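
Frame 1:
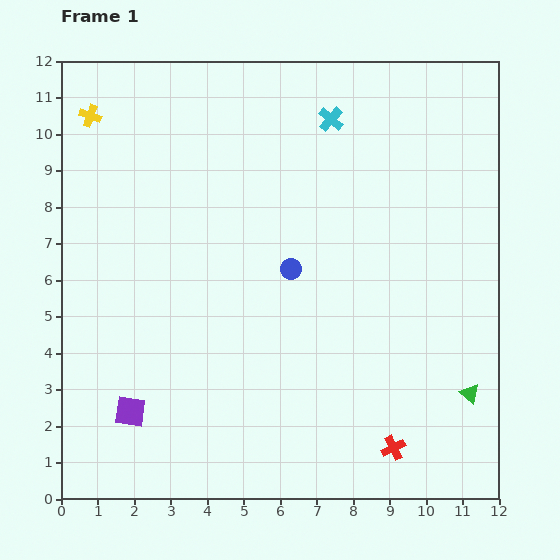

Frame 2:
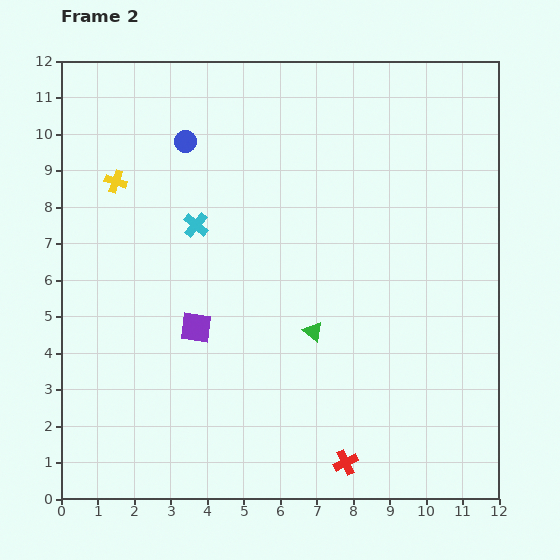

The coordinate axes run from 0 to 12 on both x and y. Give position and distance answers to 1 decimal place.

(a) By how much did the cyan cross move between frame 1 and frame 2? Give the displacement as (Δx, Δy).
(-3.7, -2.9)

The cyan cross was at (7.4, 10.4) in frame 1 and (3.7, 7.5) in frame 2.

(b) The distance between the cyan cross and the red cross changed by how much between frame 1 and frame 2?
-1.5

Distance in frame 1: 9.2. Distance in frame 2: 7.7.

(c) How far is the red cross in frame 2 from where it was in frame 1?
1.4

The red cross moved from (9.1, 1.4) to (7.8, 1.0), a distance of √(1.3² + 0.4²) ≈ 1.4.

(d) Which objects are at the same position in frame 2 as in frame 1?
none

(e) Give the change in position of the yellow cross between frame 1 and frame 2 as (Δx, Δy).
(0.7, -1.8)

The yellow cross was at (0.8, 10.5) in frame 1 and (1.5, 8.7) in frame 2.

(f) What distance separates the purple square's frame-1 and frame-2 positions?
2.9

The purple square moved from (1.9, 2.4) to (3.7, 4.7), a distance of √(1.8² + 2.3²) ≈ 2.9.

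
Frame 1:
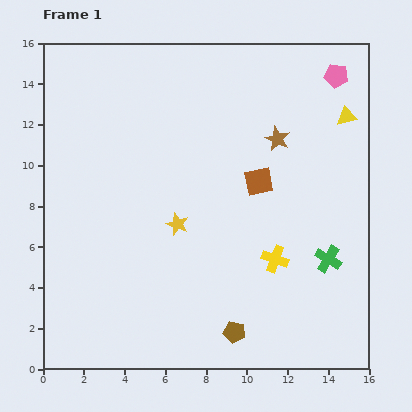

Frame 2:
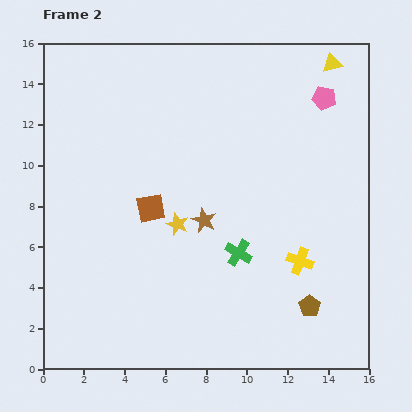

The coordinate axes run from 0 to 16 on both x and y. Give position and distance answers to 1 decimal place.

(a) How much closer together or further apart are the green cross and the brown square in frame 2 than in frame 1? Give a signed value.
-0.3

Distance in frame 1: 5.1. Distance in frame 2: 4.8.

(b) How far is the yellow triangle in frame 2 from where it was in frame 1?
2.7

The yellow triangle moved from (14.9, 12.4) to (14.2, 15.0), a distance of √(0.7² + 2.6²) ≈ 2.7.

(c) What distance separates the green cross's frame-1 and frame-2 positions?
4.4

The green cross moved from (14.0, 5.4) to (9.6, 5.7), a distance of √(4.4² + 0.3²) ≈ 4.4.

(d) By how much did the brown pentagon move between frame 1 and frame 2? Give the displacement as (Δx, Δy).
(3.7, 1.3)

The brown pentagon was at (9.4, 1.8) in frame 1 and (13.1, 3.1) in frame 2.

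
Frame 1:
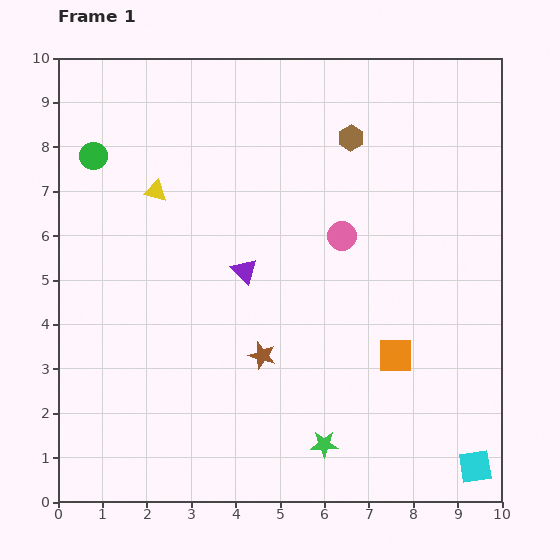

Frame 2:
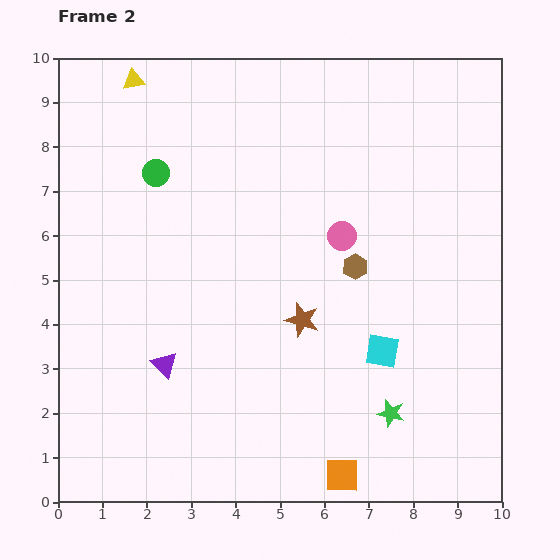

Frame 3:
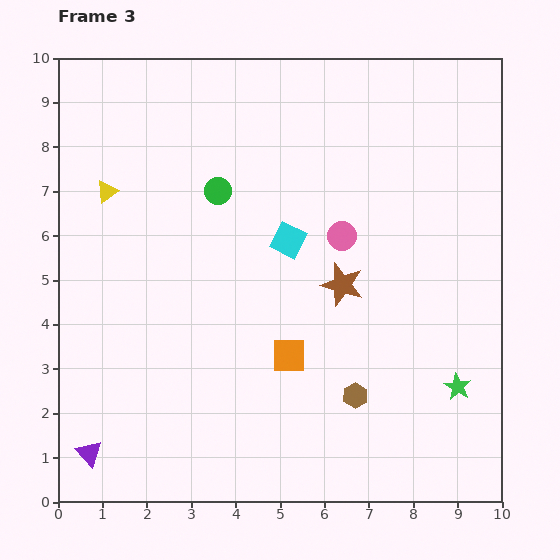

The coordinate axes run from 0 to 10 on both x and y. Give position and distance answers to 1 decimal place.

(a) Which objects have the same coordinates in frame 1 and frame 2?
the pink circle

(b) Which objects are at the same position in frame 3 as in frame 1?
the pink circle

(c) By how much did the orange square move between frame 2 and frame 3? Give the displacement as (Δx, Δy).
(-1.2, 2.7)

The orange square was at (6.4, 0.6) in frame 2 and (5.2, 3.3) in frame 3.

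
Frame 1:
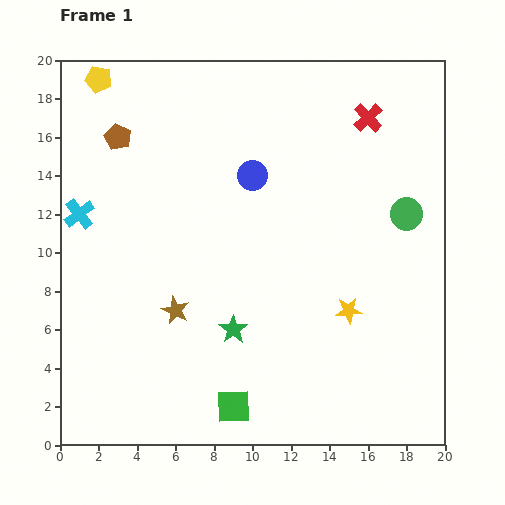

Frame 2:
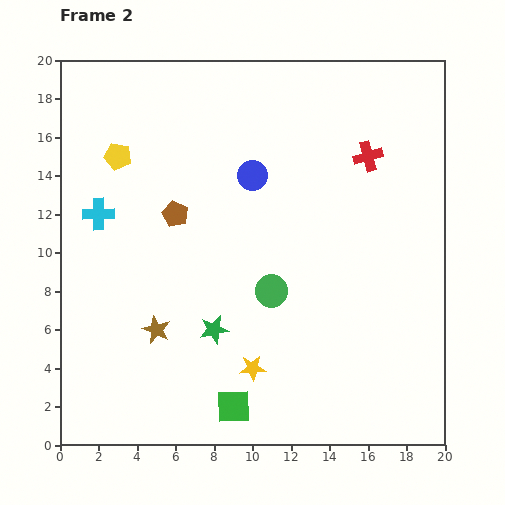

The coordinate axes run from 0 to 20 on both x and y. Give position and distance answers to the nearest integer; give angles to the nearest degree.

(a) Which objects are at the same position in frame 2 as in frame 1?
the blue circle, the green square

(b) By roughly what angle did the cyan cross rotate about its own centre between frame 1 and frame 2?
36° clockwise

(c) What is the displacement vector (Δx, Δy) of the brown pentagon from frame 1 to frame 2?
(3, -4)

The brown pentagon was at (3, 16) in frame 1 and (6, 12) in frame 2.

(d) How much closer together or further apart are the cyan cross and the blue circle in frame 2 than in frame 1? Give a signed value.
-1

Distance in frame 1: 9. Distance in frame 2: 8.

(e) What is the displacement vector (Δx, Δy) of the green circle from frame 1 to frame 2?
(-7, -4)

The green circle was at (18, 12) in frame 1 and (11, 8) in frame 2.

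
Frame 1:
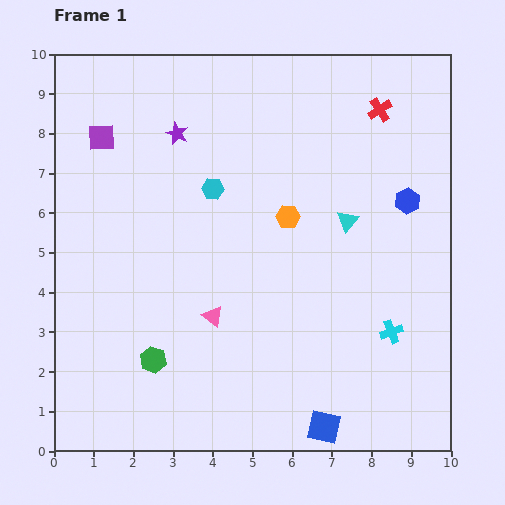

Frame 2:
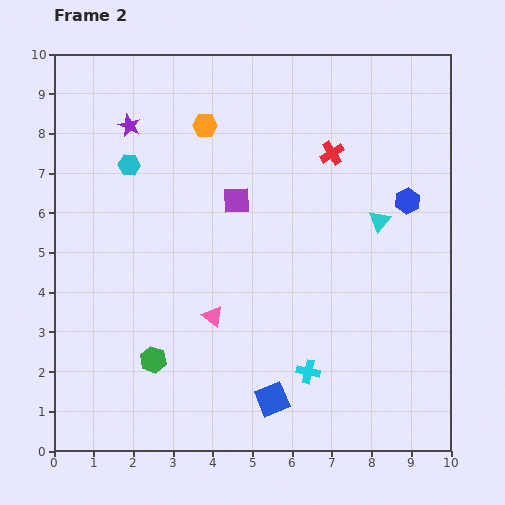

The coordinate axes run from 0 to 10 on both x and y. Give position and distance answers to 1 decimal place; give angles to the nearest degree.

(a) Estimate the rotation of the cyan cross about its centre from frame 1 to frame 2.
32° clockwise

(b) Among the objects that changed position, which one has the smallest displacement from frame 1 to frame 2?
the cyan triangle

(moved 0.8)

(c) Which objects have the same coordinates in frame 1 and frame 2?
the pink triangle, the green hexagon, the blue hexagon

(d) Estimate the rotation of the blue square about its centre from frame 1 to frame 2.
35° counter-clockwise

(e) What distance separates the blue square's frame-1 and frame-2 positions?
1.5

The blue square moved from (6.8, 0.6) to (5.5, 1.3), a distance of √(1.3² + 0.7²) ≈ 1.5.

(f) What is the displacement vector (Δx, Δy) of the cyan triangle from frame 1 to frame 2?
(0.8, 0.0)

The cyan triangle was at (7.4, 5.8) in frame 1 and (8.2, 5.8) in frame 2.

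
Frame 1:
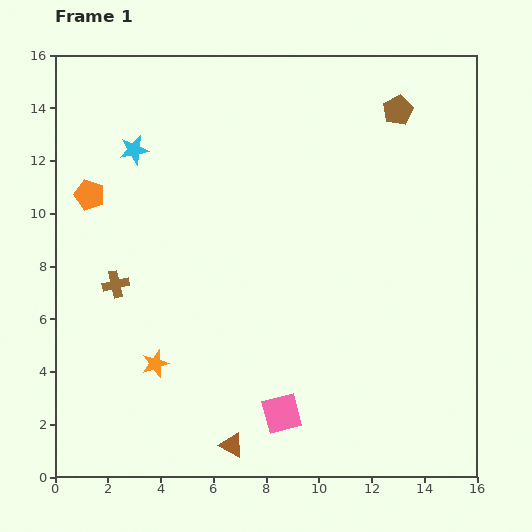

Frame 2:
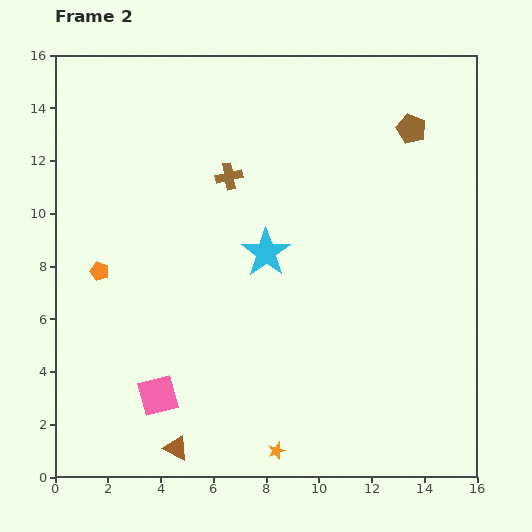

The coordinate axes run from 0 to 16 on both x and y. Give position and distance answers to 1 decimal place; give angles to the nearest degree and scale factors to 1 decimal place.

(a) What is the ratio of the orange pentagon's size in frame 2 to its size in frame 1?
0.6×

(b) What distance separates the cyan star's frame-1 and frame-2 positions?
6.3

The cyan star moved from (3.0, 12.4) to (8.0, 8.5), a distance of √(5.0² + 3.9²) ≈ 6.3.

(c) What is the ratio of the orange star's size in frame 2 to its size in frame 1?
0.6×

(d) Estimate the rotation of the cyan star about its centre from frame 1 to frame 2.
26° counter-clockwise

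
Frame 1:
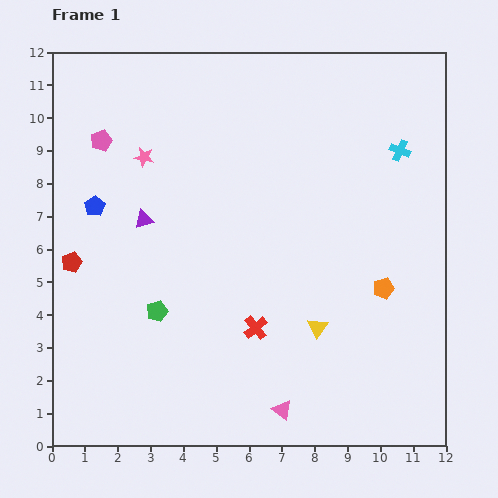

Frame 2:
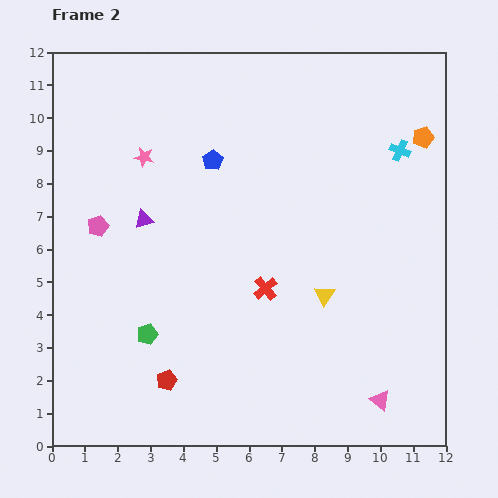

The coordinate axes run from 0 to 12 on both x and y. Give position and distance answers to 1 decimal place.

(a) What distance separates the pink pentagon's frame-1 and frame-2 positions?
2.6

The pink pentagon moved from (1.5, 9.3) to (1.4, 6.7), a distance of √(0.1² + 2.6²) ≈ 2.6.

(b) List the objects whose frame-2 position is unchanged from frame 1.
the cyan cross, the pink star, the purple triangle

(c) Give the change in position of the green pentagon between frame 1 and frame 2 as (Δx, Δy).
(-0.3, -0.7)

The green pentagon was at (3.2, 4.1) in frame 1 and (2.9, 3.4) in frame 2.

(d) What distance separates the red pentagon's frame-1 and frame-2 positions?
4.6

The red pentagon moved from (0.6, 5.6) to (3.5, 2.0), a distance of √(2.9² + 3.6²) ≈ 4.6.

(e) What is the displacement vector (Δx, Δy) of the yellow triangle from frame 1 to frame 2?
(0.2, 1.0)

The yellow triangle was at (8.1, 3.6) in frame 1 and (8.3, 4.6) in frame 2.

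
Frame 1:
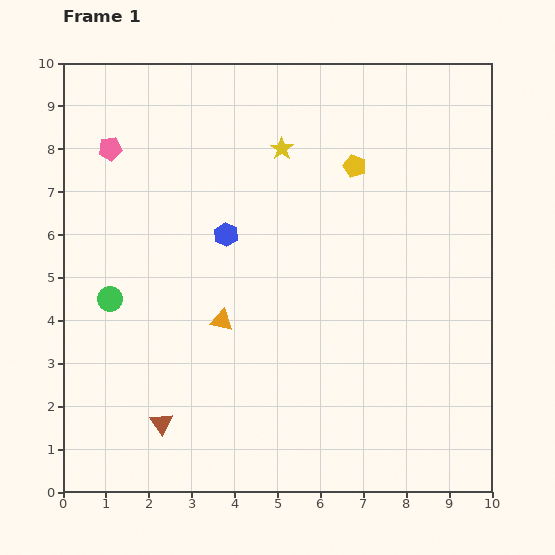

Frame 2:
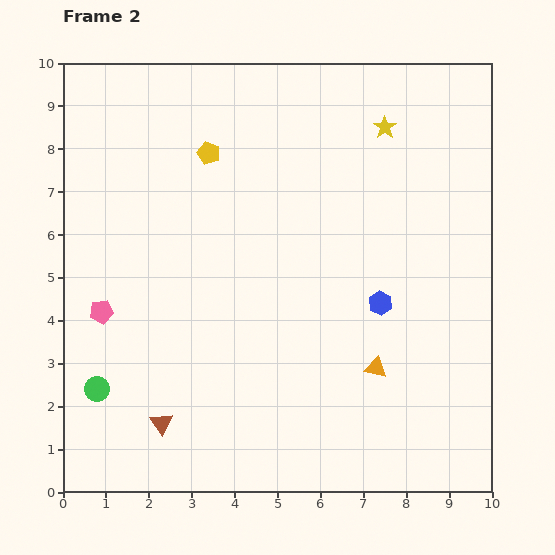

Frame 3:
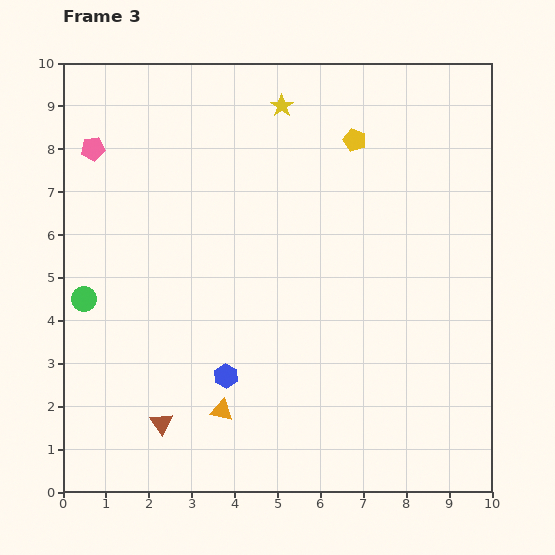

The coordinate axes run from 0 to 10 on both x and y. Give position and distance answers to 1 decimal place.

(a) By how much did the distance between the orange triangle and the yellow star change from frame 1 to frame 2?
+1.4

Distance in frame 1: 4.2. Distance in frame 2: 5.6.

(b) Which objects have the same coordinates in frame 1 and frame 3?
the brown triangle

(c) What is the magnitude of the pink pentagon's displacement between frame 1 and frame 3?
0.4

The pink pentagon moved from (1.1, 8.0) to (0.7, 8.0), a distance of √(0.4² + 0.0²) ≈ 0.4.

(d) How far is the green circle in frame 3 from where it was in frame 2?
2.1

The green circle moved from (0.8, 2.4) to (0.5, 4.5), a distance of √(0.3² + 2.1²) ≈ 2.1.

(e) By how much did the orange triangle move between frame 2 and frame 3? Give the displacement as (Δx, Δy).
(-3.6, -1.0)

The orange triangle was at (7.3, 2.9) in frame 2 and (3.7, 1.9) in frame 3.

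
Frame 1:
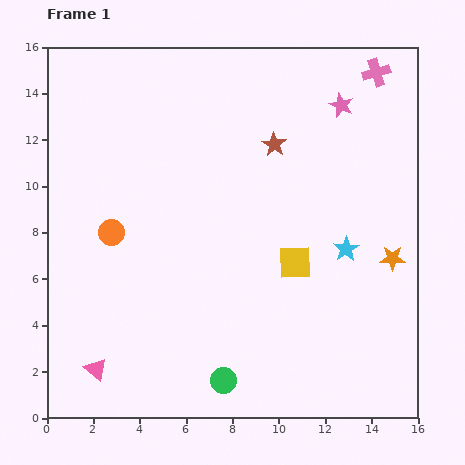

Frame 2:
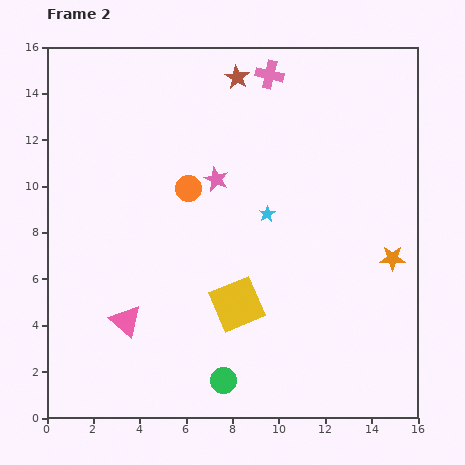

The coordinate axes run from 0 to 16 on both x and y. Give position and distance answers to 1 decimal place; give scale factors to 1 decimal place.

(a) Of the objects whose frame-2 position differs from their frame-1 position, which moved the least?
the pink triangle

(moved 2.5)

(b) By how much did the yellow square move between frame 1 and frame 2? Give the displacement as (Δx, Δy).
(-2.5, -1.8)

The yellow square was at (10.7, 6.7) in frame 1 and (8.2, 4.9) in frame 2.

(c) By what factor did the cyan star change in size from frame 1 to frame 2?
0.6×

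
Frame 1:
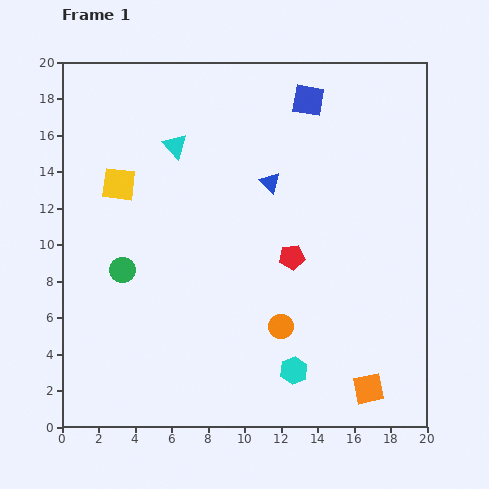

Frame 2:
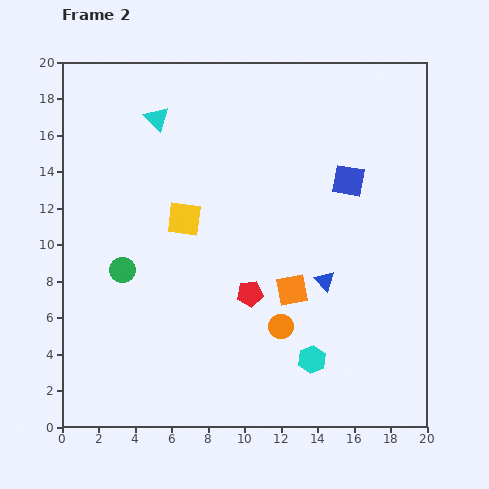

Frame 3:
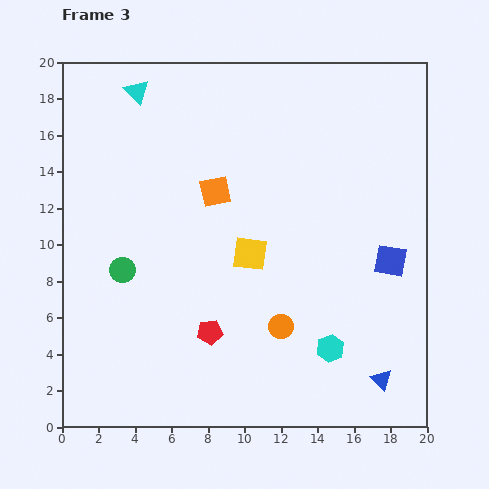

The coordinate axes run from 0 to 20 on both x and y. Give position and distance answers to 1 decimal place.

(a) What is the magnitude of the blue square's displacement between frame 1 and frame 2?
4.9

The blue square moved from (13.5, 17.9) to (15.7, 13.5), a distance of √(2.2² + 4.4²) ≈ 4.9.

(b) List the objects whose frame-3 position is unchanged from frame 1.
the green circle, the orange circle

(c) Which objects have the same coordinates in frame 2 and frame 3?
the green circle, the orange circle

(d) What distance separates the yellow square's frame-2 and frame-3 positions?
4.1

The yellow square moved from (6.7, 11.4) to (10.3, 9.5), a distance of √(3.6² + 1.9²) ≈ 4.1.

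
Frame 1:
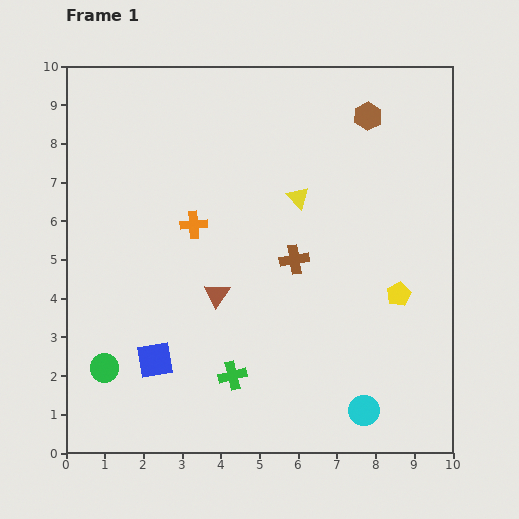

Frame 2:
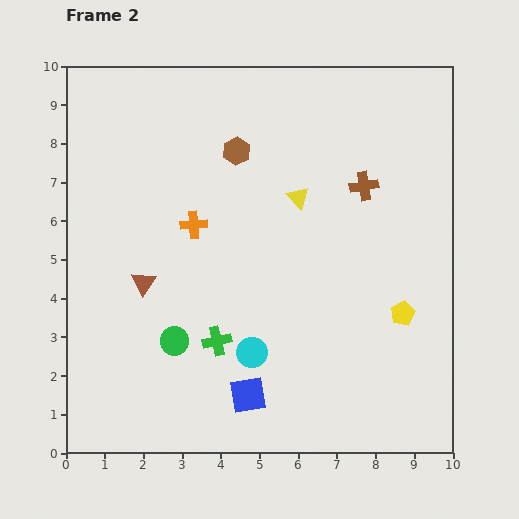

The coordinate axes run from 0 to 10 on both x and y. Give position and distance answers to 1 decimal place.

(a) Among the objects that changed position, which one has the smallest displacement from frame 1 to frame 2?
the yellow pentagon

(moved 0.5)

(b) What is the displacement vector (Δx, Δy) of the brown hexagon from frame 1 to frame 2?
(-3.4, -0.9)

The brown hexagon was at (7.8, 8.7) in frame 1 and (4.4, 7.8) in frame 2.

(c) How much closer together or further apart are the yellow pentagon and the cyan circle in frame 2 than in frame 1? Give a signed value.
+0.9

Distance in frame 1: 3.1. Distance in frame 2: 4.0.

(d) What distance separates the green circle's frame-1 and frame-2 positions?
1.9

The green circle moved from (1.0, 2.2) to (2.8, 2.9), a distance of √(1.8² + 0.7²) ≈ 1.9.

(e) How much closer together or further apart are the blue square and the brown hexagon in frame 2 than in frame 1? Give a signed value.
-2.1

Distance in frame 1: 8.4. Distance in frame 2: 6.3.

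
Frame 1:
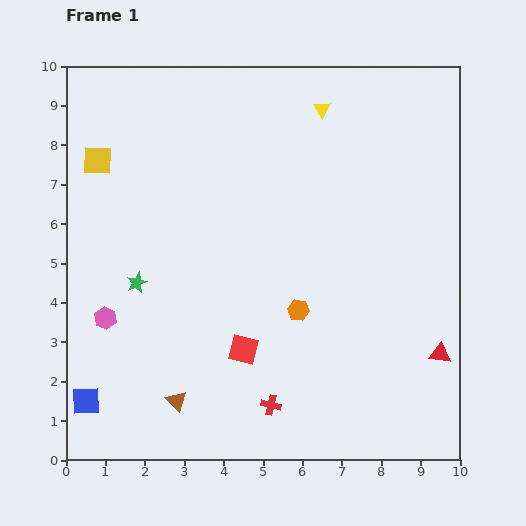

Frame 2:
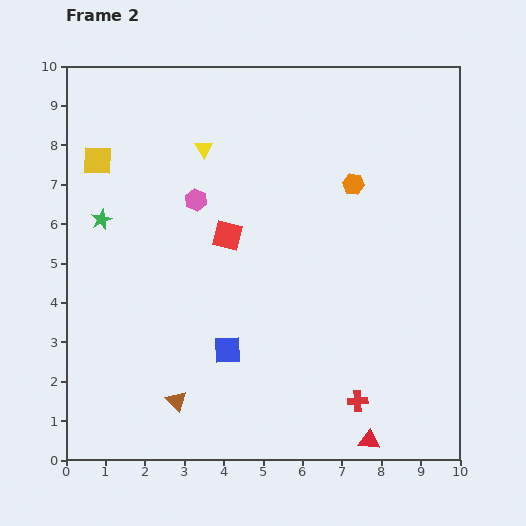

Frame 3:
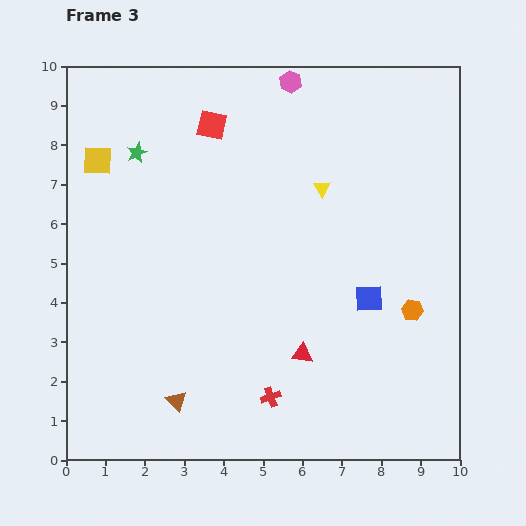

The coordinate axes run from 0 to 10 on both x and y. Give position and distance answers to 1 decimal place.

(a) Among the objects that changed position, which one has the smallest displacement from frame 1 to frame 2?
the green star

(moved 1.8)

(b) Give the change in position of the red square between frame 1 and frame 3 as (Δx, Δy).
(-0.8, 5.7)

The red square was at (4.5, 2.8) in frame 1 and (3.7, 8.5) in frame 3.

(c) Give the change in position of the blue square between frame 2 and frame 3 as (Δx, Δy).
(3.6, 1.3)

The blue square was at (4.1, 2.8) in frame 2 and (7.7, 4.1) in frame 3.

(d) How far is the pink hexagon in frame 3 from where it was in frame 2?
3.8

The pink hexagon moved from (3.3, 6.6) to (5.7, 9.6), a distance of √(2.4² + 3.0²) ≈ 3.8.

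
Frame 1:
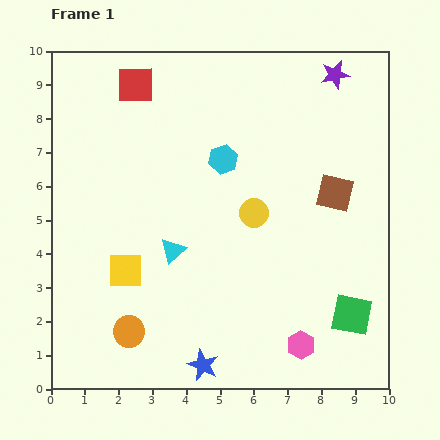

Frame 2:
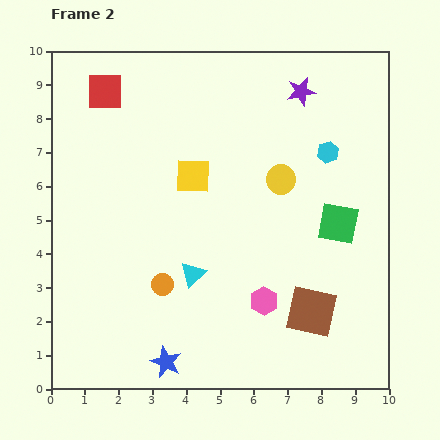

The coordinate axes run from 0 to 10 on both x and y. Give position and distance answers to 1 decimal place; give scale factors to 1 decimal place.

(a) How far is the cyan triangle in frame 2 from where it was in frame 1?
0.9

The cyan triangle moved from (3.6, 4.1) to (4.2, 3.4), a distance of √(0.6² + 0.7²) ≈ 0.9.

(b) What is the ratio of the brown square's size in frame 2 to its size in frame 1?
1.3×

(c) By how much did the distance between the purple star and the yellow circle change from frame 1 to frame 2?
-2.1

Distance in frame 1: 4.8. Distance in frame 2: 2.7.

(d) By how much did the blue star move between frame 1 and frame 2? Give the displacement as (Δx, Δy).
(-1.1, 0.1)

The blue star was at (4.5, 0.7) in frame 1 and (3.4, 0.8) in frame 2.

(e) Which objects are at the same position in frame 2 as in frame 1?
none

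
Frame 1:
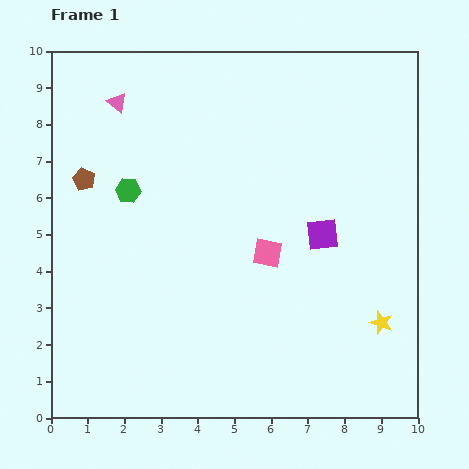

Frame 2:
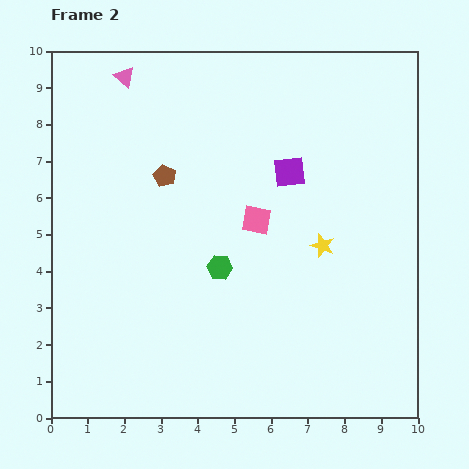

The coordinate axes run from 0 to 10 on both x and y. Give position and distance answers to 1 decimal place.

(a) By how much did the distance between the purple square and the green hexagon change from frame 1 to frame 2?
-2.2

Distance in frame 1: 5.4. Distance in frame 2: 3.2.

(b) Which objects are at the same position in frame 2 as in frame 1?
none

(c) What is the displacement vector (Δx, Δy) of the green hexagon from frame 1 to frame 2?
(2.5, -2.1)

The green hexagon was at (2.1, 6.2) in frame 1 and (4.6, 4.1) in frame 2.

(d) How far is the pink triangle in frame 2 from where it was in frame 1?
0.7

The pink triangle moved from (1.8, 8.6) to (2.0, 9.3), a distance of √(0.2² + 0.7²) ≈ 0.7.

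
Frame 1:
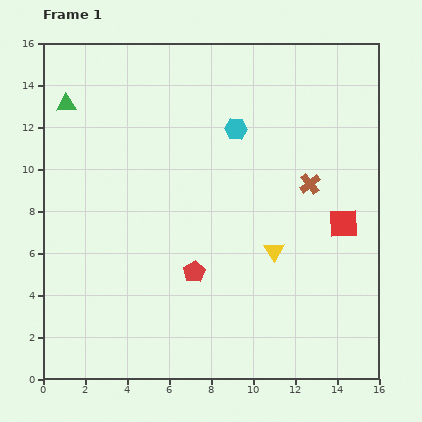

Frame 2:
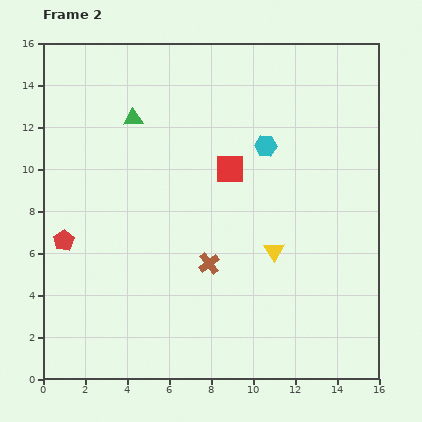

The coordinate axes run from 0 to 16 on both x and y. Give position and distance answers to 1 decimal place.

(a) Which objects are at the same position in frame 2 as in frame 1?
the yellow triangle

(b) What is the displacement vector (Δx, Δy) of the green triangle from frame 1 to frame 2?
(3.2, -0.7)

The green triangle was at (1.1, 13.1) in frame 1 and (4.3, 12.4) in frame 2.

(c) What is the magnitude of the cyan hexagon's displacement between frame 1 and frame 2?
1.6

The cyan hexagon moved from (9.2, 11.9) to (10.6, 11.1), a distance of √(1.4² + 0.8²) ≈ 1.6.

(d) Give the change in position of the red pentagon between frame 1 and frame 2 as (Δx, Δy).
(-6.2, 1.5)

The red pentagon was at (7.2, 5.1) in frame 1 and (1.0, 6.6) in frame 2.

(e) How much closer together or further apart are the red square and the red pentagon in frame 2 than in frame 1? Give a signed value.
+1.1

Distance in frame 1: 7.5. Distance in frame 2: 8.6.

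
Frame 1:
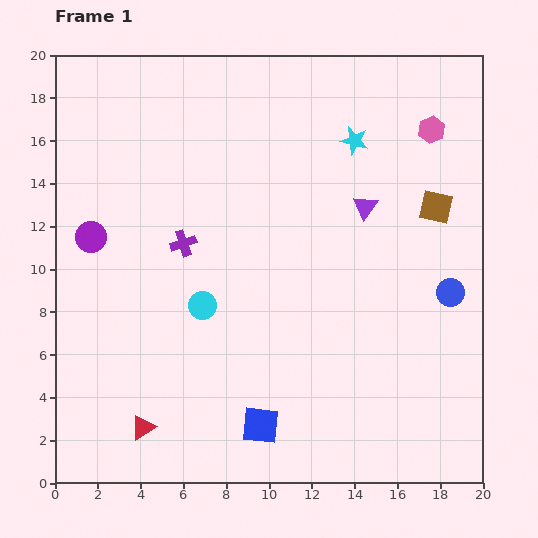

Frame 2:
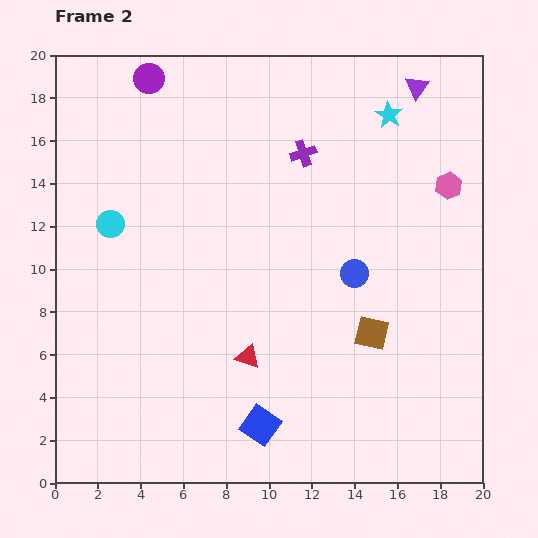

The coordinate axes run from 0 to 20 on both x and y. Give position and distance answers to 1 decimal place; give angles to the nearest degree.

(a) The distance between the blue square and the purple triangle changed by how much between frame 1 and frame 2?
+6.1

Distance in frame 1: 11.3. Distance in frame 2: 17.4.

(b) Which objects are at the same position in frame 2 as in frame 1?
the blue square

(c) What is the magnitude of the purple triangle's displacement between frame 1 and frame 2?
6.1

The purple triangle moved from (14.5, 12.9) to (16.9, 18.5), a distance of √(2.4² + 5.6²) ≈ 6.1.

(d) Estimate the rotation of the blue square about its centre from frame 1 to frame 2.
29° clockwise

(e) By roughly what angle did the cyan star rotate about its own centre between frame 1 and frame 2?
17° clockwise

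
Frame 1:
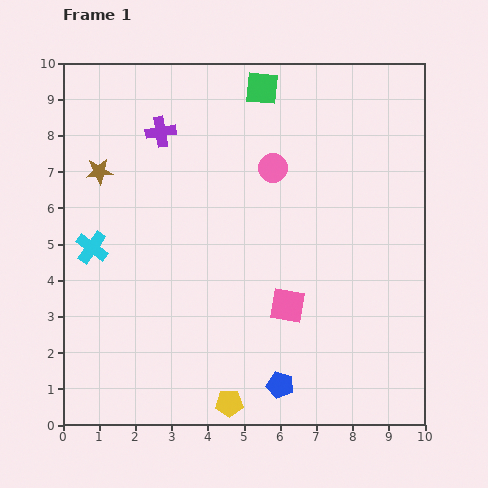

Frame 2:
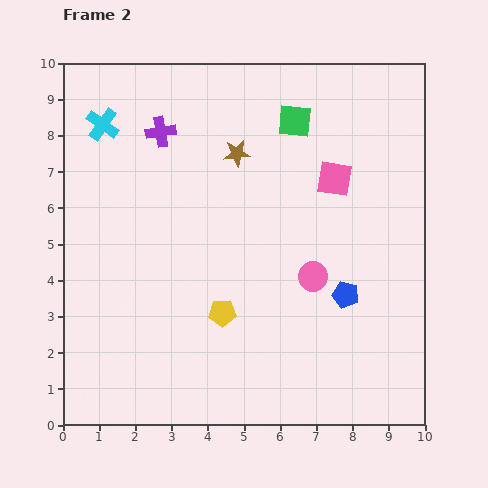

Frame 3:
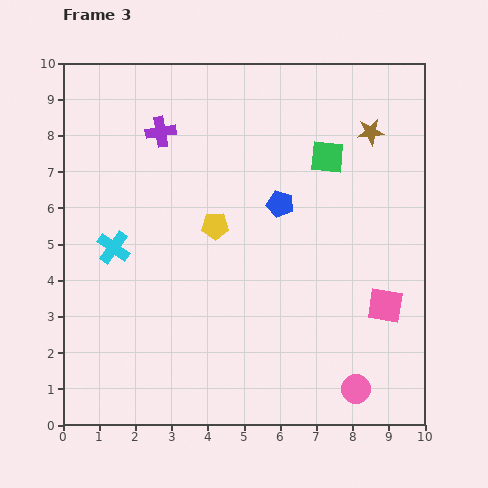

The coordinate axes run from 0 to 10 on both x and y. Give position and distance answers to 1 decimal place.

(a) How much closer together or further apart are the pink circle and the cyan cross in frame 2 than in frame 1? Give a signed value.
+1.7

Distance in frame 1: 5.5. Distance in frame 2: 7.2.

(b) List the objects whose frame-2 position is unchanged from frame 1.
the purple cross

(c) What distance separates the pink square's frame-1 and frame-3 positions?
2.7

The pink square moved from (6.2, 3.3) to (8.9, 3.3), a distance of √(2.7² + 0.0²) ≈ 2.7.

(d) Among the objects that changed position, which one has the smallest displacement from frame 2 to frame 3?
the green square

(moved 1.3)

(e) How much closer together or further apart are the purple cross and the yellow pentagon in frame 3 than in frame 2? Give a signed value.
-2.3

Distance in frame 2: 5.3. Distance in frame 3: 3.0.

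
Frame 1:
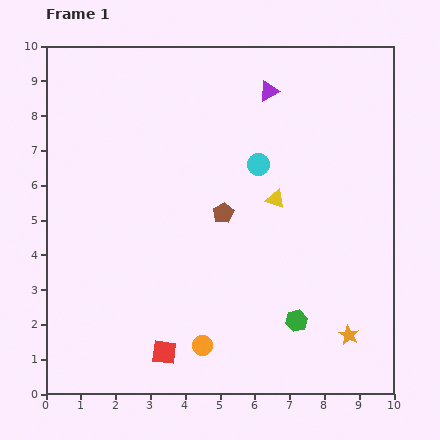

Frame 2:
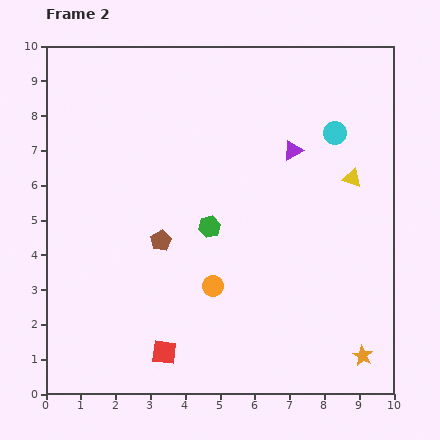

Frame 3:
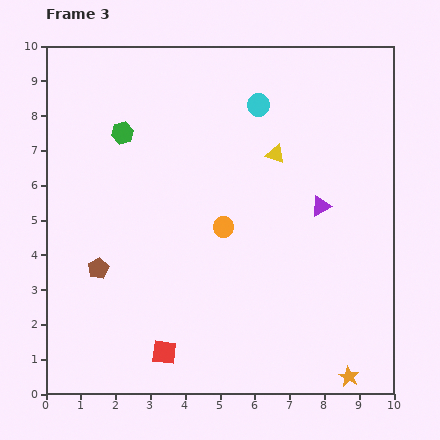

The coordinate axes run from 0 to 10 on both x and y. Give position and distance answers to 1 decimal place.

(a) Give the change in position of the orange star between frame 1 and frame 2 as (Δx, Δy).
(0.4, -0.6)

The orange star was at (8.7, 1.7) in frame 1 and (9.1, 1.1) in frame 2.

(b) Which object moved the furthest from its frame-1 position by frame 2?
the green hexagon

(moved 3.7; next 2.4)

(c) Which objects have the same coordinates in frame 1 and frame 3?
the red square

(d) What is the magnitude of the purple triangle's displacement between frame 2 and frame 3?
1.8

The purple triangle moved from (7.1, 7.0) to (7.9, 5.4), a distance of √(0.8² + 1.6²) ≈ 1.8.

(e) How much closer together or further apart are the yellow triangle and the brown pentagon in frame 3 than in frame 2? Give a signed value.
+0.3

Distance in frame 2: 5.8. Distance in frame 3: 6.1.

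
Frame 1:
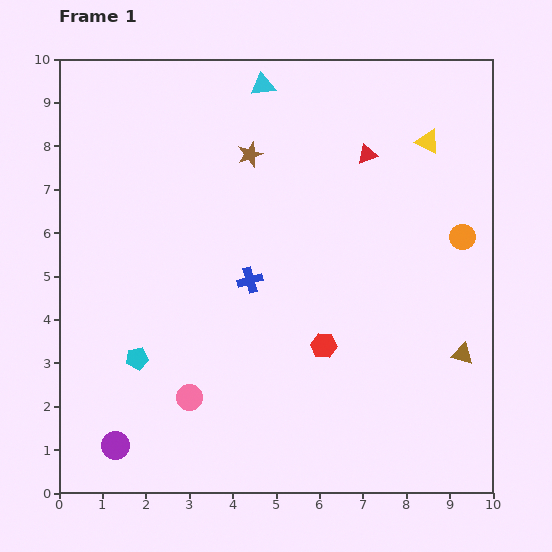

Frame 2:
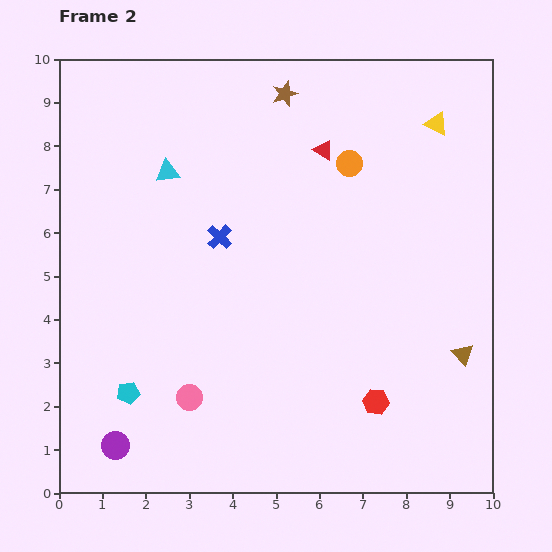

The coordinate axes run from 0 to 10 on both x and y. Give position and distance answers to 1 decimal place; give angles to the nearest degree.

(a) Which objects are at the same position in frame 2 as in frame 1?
the brown triangle, the pink circle, the purple circle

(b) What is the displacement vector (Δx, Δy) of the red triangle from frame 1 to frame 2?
(-1.0, 0.1)

The red triangle was at (7.1, 7.8) in frame 1 and (6.1, 7.9) in frame 2.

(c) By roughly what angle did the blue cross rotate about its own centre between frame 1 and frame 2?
30° counter-clockwise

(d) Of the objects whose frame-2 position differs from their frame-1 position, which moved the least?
the yellow triangle

(moved 0.4)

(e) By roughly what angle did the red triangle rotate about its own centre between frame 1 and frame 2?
51° clockwise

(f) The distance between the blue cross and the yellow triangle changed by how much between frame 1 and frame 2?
+0.4

Distance in frame 1: 5.2. Distance in frame 2: 5.6.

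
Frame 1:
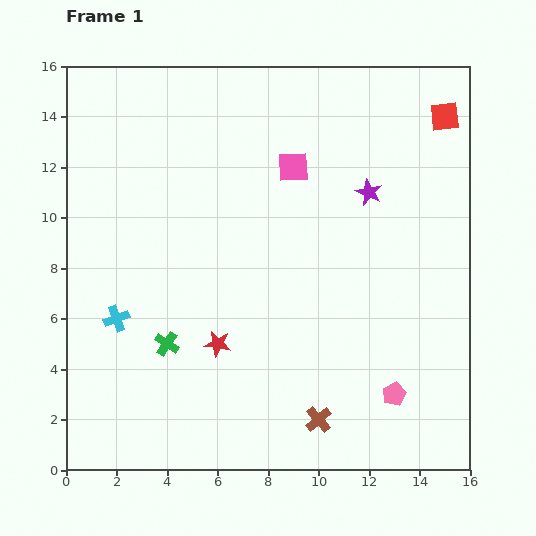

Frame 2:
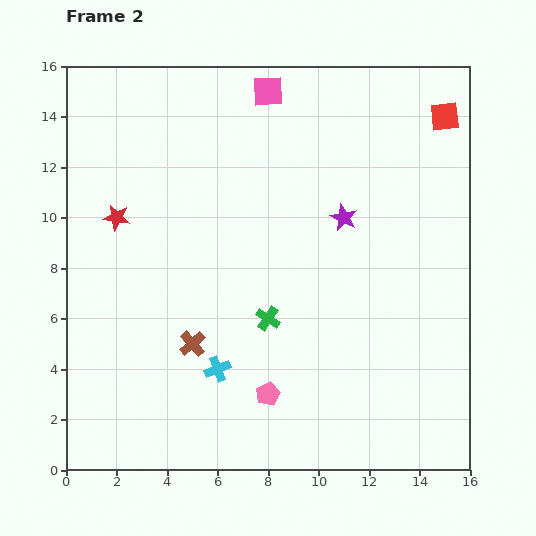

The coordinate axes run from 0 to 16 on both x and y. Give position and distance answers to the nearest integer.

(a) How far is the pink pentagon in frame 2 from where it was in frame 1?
5

The pink pentagon moved from (13, 3) to (8, 3), a distance of √(5² + 0²) ≈ 5.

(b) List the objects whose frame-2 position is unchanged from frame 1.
the red square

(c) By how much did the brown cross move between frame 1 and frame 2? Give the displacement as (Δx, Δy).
(-5, 3)

The brown cross was at (10, 2) in frame 1 and (5, 5) in frame 2.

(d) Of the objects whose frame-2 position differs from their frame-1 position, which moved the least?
the purple star

(moved 1)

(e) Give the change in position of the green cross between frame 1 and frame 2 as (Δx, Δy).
(4, 1)

The green cross was at (4, 5) in frame 1 and (8, 6) in frame 2.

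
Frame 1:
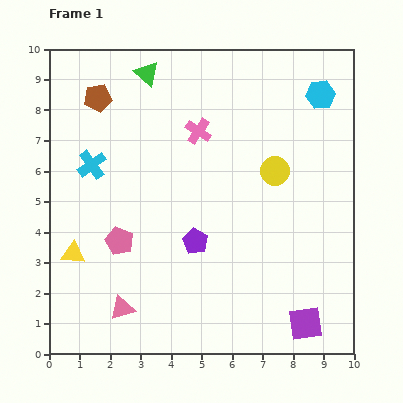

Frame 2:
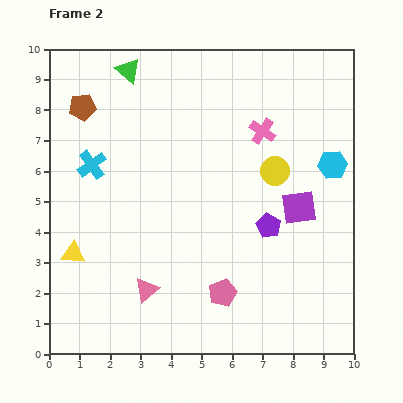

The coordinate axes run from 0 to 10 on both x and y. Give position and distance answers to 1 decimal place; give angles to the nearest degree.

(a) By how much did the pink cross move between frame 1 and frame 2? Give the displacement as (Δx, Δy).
(2.1, 0.0)

The pink cross was at (4.9, 7.3) in frame 1 and (7.0, 7.3) in frame 2.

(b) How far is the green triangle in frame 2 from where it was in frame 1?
0.6

The green triangle moved from (3.2, 9.2) to (2.6, 9.3), a distance of √(0.6² + 0.1²) ≈ 0.6.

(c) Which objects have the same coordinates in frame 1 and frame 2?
the yellow circle, the yellow triangle, the cyan cross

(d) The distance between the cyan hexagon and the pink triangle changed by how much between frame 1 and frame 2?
-2.3

Distance in frame 1: 9.6. Distance in frame 2: 7.3.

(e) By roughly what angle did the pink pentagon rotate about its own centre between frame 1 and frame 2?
25° clockwise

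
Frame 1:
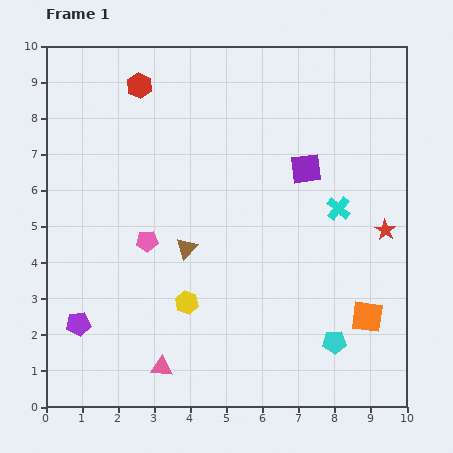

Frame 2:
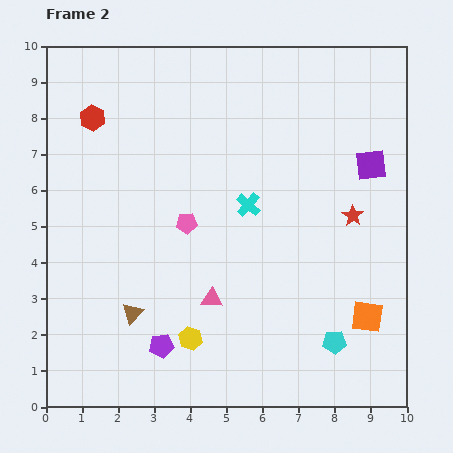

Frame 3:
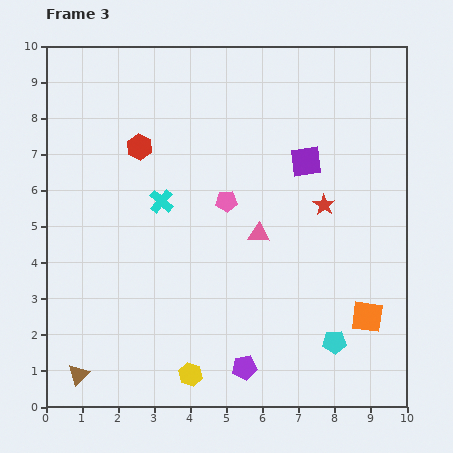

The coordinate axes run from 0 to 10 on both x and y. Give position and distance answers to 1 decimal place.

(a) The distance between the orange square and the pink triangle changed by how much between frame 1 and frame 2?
-1.6

Distance in frame 1: 5.9. Distance in frame 2: 4.3.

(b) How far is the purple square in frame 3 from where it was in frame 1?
0.2

The purple square moved from (7.2, 6.6) to (7.2, 6.8), a distance of √(0.0² + 0.2²) ≈ 0.2.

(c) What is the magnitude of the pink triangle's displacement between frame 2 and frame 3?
2.2

The pink triangle moved from (4.6, 3.0) to (5.9, 4.8), a distance of √(1.3² + 1.8²) ≈ 2.2.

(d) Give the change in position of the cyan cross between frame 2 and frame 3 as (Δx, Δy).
(-2.4, 0.1)

The cyan cross was at (5.6, 5.6) in frame 2 and (3.2, 5.7) in frame 3.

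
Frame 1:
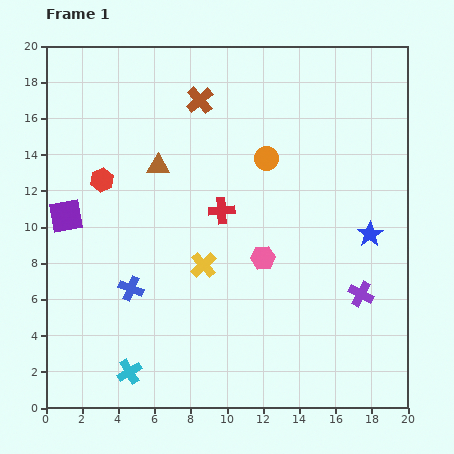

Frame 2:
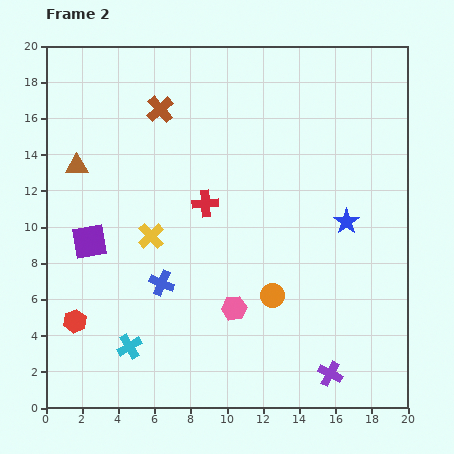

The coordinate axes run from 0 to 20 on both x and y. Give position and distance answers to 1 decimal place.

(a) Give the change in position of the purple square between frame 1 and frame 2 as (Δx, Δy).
(1.3, -1.4)

The purple square was at (1.1, 10.6) in frame 1 and (2.4, 9.2) in frame 2.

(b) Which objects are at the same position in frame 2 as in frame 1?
none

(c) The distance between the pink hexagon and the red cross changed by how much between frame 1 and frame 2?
+2.5

Distance in frame 1: 3.5. Distance in frame 2: 6.0.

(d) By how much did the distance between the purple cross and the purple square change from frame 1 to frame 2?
-1.7

Distance in frame 1: 16.9. Distance in frame 2: 15.2.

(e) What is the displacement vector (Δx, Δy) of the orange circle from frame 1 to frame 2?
(0.3, -7.6)

The orange circle was at (12.2, 13.8) in frame 1 and (12.5, 6.2) in frame 2.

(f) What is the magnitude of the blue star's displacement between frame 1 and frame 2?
1.5

The blue star moved from (17.9, 9.6) to (16.6, 10.3), a distance of √(1.3² + 0.7²) ≈ 1.5.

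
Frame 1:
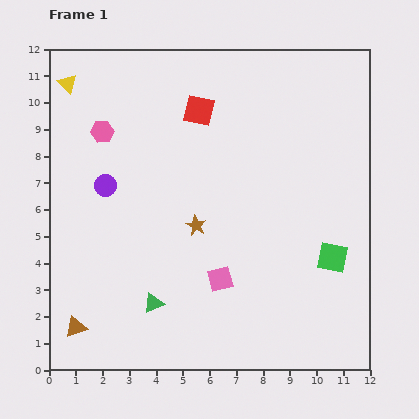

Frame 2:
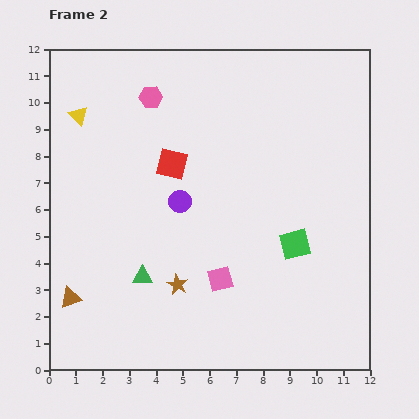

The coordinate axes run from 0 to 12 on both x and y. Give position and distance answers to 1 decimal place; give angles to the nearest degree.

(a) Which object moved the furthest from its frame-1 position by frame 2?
the purple circle

(moved 2.9; next 2.3)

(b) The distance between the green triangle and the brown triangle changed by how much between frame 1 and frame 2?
-0.2

Distance in frame 1: 3.0. Distance in frame 2: 2.8.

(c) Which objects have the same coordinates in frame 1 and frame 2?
the pink square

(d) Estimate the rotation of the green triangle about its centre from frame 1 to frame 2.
24° clockwise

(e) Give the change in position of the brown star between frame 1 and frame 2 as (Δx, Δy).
(-0.7, -2.2)

The brown star was at (5.5, 5.4) in frame 1 and (4.8, 3.2) in frame 2.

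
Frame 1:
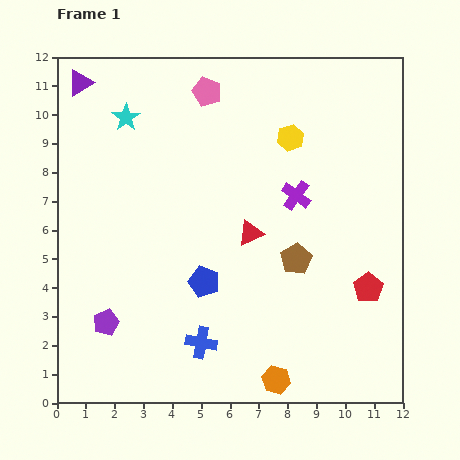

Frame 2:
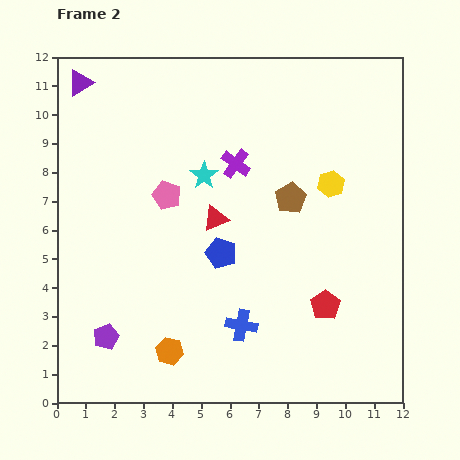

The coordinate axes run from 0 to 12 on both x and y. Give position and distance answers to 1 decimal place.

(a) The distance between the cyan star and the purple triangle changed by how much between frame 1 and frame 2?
+3.4

Distance in frame 1: 2.0. Distance in frame 2: 5.4.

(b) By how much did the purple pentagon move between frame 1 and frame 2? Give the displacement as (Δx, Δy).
(0.0, -0.5)

The purple pentagon was at (1.7, 2.8) in frame 1 and (1.7, 2.3) in frame 2.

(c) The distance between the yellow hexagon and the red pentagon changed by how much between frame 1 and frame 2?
-1.7

Distance in frame 1: 5.9. Distance in frame 2: 4.2.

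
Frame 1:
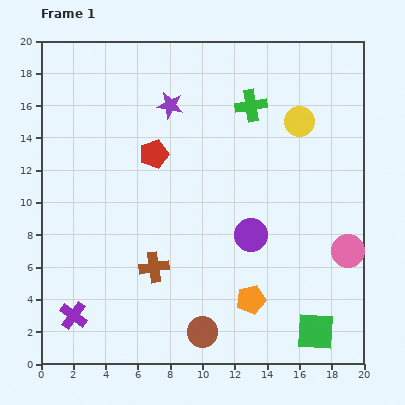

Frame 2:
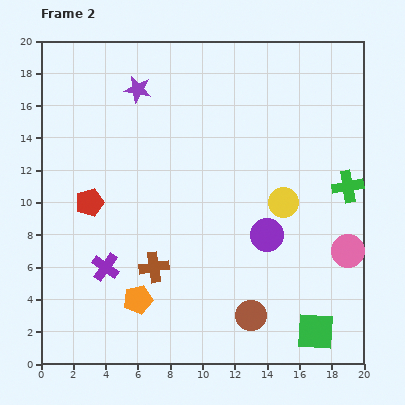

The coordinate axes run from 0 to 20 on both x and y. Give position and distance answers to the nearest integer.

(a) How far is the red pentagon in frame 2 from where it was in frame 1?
5

The red pentagon moved from (7, 13) to (3, 10), a distance of √(4² + 3²) ≈ 5.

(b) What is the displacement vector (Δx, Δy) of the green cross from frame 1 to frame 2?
(6, -5)

The green cross was at (13, 16) in frame 1 and (19, 11) in frame 2.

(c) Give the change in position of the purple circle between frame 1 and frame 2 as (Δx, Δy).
(1, 0)

The purple circle was at (13, 8) in frame 1 and (14, 8) in frame 2.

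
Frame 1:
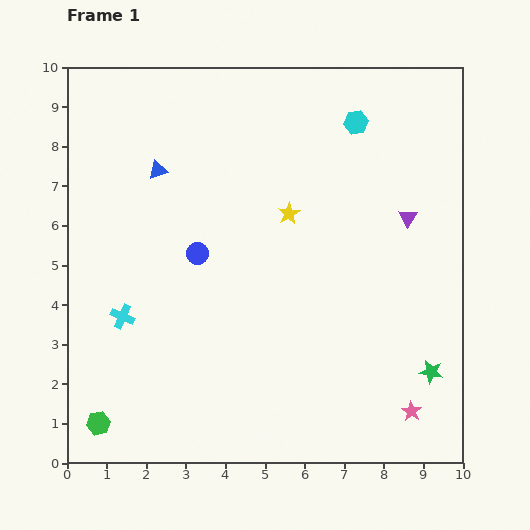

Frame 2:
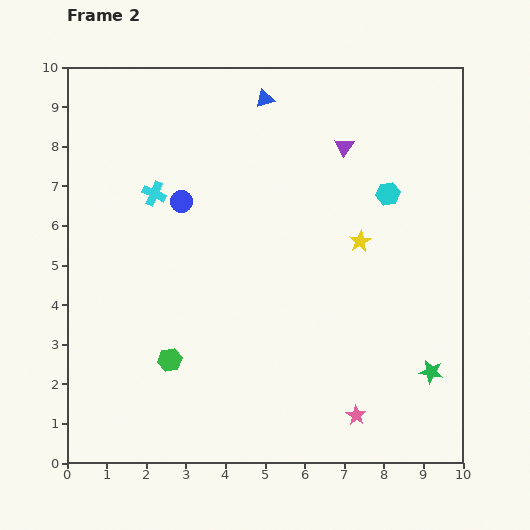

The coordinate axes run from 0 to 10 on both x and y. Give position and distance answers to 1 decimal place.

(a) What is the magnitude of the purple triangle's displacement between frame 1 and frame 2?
2.4

The purple triangle moved from (8.6, 6.2) to (7.0, 8.0), a distance of √(1.6² + 1.8²) ≈ 2.4.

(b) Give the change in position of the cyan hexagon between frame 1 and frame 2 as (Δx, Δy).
(0.8, -1.8)

The cyan hexagon was at (7.3, 8.6) in frame 1 and (8.1, 6.8) in frame 2.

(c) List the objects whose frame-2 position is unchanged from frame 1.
the green star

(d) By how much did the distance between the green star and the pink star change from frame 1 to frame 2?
+1.1

Distance in frame 1: 1.1. Distance in frame 2: 2.2.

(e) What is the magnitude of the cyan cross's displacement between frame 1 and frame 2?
3.2

The cyan cross moved from (1.4, 3.7) to (2.2, 6.8), a distance of √(0.8² + 3.1²) ≈ 3.2.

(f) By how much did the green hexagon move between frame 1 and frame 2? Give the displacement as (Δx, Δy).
(1.8, 1.6)

The green hexagon was at (0.8, 1.0) in frame 1 and (2.6, 2.6) in frame 2.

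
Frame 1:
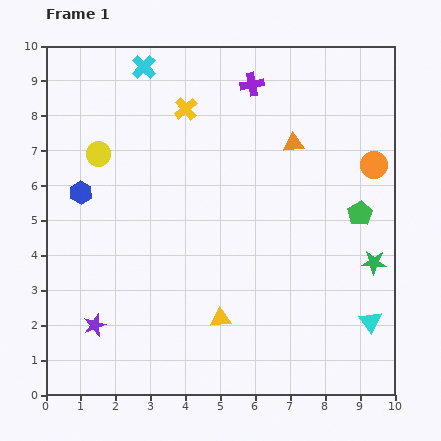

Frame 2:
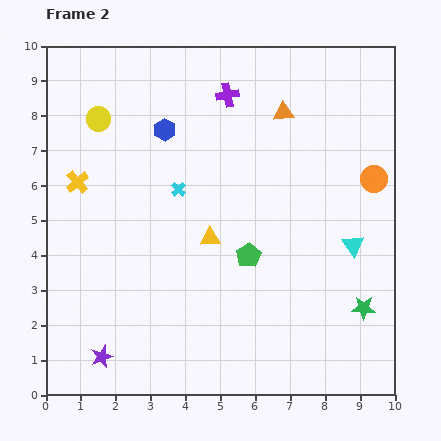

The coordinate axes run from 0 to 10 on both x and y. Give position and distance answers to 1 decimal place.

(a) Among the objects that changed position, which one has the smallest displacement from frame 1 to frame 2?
the orange circle

(moved 0.4)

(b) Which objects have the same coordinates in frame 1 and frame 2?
none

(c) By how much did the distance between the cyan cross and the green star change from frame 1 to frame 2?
-2.4

Distance in frame 1: 8.7. Distance in frame 2: 6.3.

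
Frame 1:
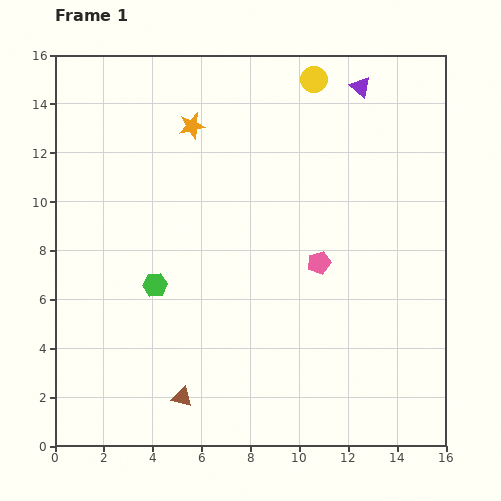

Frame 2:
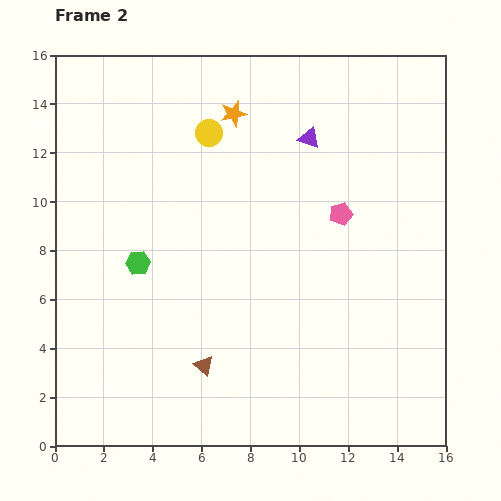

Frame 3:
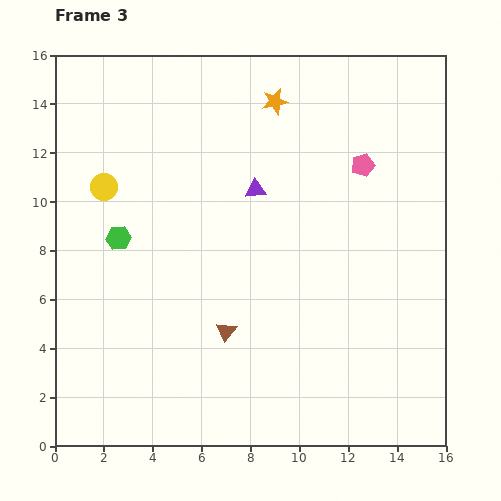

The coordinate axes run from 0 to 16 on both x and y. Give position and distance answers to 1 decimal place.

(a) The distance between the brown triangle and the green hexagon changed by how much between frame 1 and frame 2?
+0.3

Distance in frame 1: 4.7. Distance in frame 2: 5.0.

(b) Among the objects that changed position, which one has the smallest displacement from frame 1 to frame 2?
the green hexagon

(moved 1.1)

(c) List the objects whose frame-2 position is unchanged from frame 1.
none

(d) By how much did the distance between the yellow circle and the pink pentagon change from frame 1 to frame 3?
+3.1

Distance in frame 1: 7.5. Distance in frame 3: 10.6.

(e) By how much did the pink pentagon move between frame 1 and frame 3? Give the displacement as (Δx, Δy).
(1.8, 4.0)

The pink pentagon was at (10.8, 7.5) in frame 1 and (12.6, 11.5) in frame 3.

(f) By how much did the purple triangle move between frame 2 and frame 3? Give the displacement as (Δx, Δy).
(-2.2, -2.1)

The purple triangle was at (10.4, 12.6) in frame 2 and (8.2, 10.5) in frame 3.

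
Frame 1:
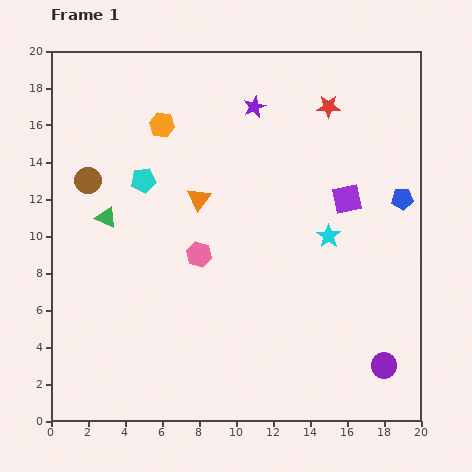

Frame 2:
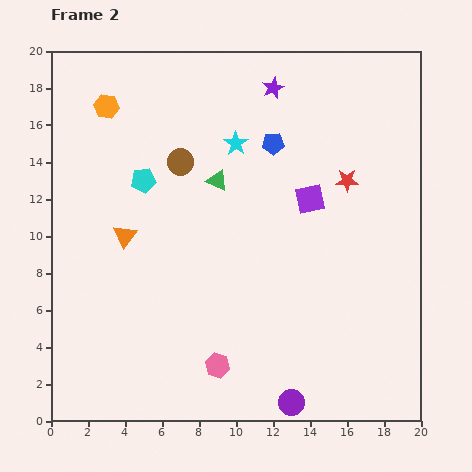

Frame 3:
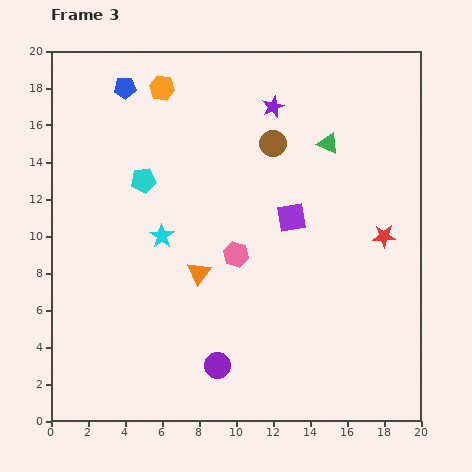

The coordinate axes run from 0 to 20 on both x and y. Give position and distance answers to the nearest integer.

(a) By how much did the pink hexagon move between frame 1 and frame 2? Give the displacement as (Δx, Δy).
(1, -6)

The pink hexagon was at (8, 9) in frame 1 and (9, 3) in frame 2.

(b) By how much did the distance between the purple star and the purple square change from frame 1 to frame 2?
-1

Distance in frame 1: 7. Distance in frame 2: 6.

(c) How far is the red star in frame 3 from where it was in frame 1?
8

The red star moved from (15, 17) to (18, 10), a distance of √(3² + 7²) ≈ 8.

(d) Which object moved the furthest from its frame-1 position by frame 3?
the blue pentagon

(moved 16; next 13)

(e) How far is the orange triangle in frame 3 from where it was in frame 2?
4

The orange triangle moved from (4, 10) to (8, 8), a distance of √(4² + 2²) ≈ 4.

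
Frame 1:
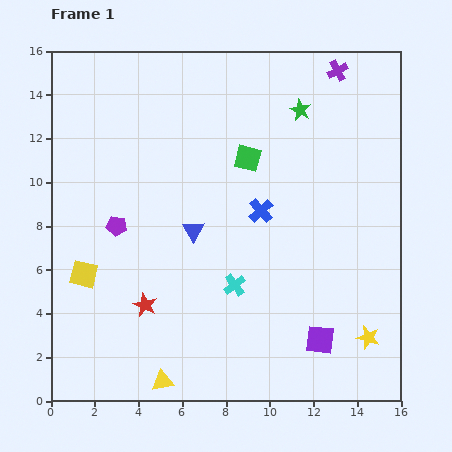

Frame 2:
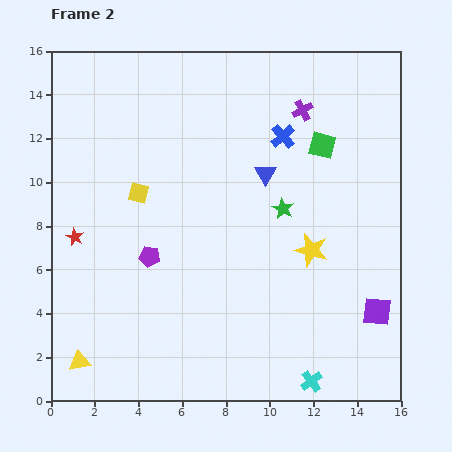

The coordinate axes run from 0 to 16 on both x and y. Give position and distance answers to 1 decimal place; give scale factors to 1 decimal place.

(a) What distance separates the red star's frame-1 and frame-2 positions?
4.5

The red star moved from (4.3, 4.4) to (1.1, 7.5), a distance of √(3.2² + 3.1²) ≈ 4.5.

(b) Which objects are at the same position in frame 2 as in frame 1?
none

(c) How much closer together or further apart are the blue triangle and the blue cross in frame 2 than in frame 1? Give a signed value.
-1.3

Distance in frame 1: 3.2. Distance in frame 2: 1.9.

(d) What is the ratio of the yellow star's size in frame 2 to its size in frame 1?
1.5×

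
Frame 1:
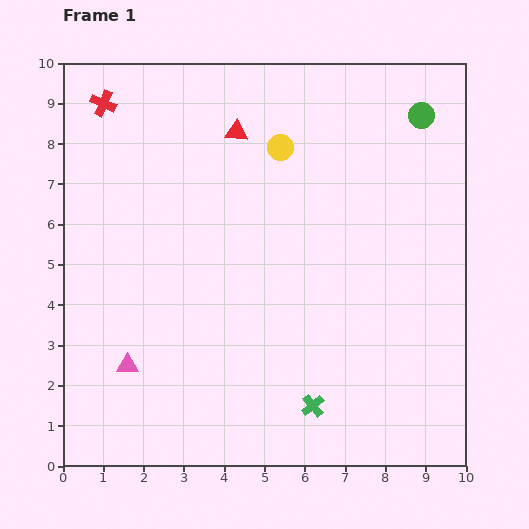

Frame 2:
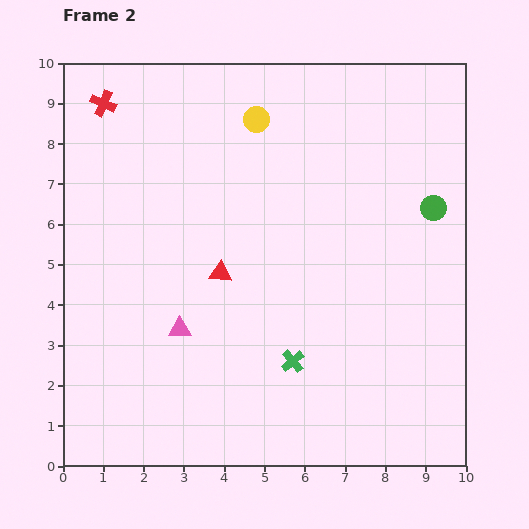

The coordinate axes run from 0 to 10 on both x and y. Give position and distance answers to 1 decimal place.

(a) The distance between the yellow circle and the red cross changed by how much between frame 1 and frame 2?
-0.7

Distance in frame 1: 4.5. Distance in frame 2: 3.8.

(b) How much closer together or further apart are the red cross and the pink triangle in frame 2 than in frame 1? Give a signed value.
-0.6

Distance in frame 1: 6.5. Distance in frame 2: 5.9.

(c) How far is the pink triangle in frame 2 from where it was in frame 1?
1.6

The pink triangle moved from (1.6, 2.5) to (2.9, 3.4), a distance of √(1.3² + 0.9²) ≈ 1.6.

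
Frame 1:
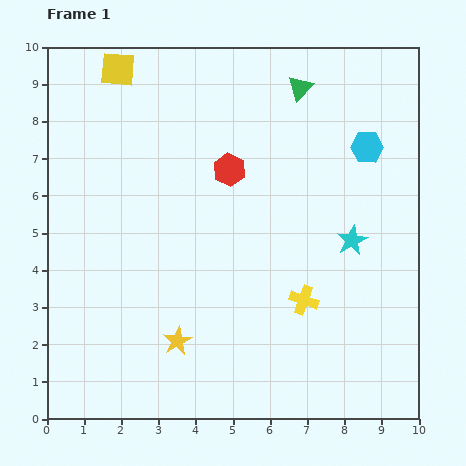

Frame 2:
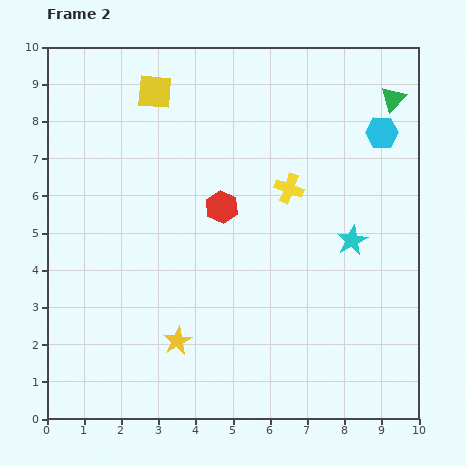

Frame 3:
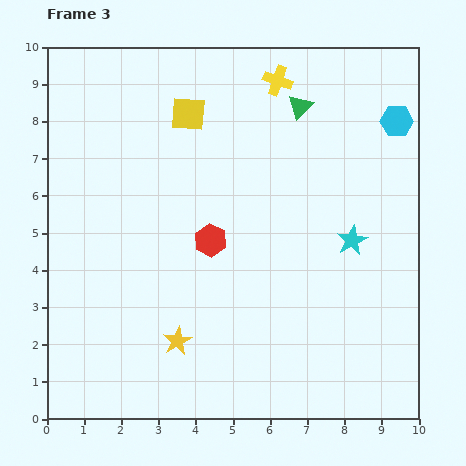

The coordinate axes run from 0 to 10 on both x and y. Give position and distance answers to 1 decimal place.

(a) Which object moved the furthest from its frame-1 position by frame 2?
the yellow cross

(moved 3.0; next 2.5)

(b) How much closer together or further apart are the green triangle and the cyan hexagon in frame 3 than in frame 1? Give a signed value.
+0.2

Distance in frame 1: 2.4. Distance in frame 3: 2.6.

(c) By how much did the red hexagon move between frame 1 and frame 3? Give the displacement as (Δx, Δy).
(-0.5, -1.9)

The red hexagon was at (4.9, 6.7) in frame 1 and (4.4, 4.8) in frame 3.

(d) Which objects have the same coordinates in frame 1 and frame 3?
the yellow star, the cyan star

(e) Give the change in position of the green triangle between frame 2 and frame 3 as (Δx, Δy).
(-2.5, -0.2)

The green triangle was at (9.3, 8.6) in frame 2 and (6.8, 8.4) in frame 3.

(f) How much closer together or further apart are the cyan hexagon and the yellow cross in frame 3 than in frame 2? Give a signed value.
+0.5

Distance in frame 2: 2.9. Distance in frame 3: 3.4.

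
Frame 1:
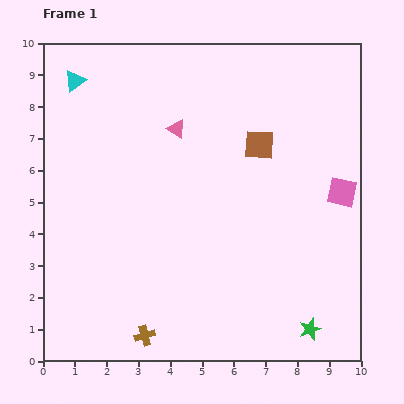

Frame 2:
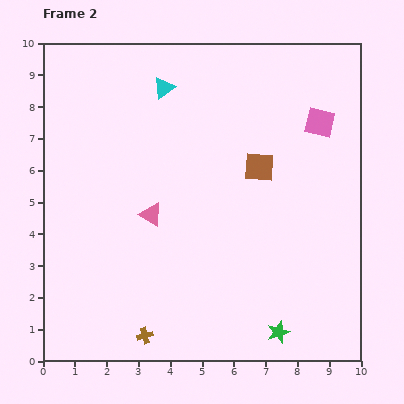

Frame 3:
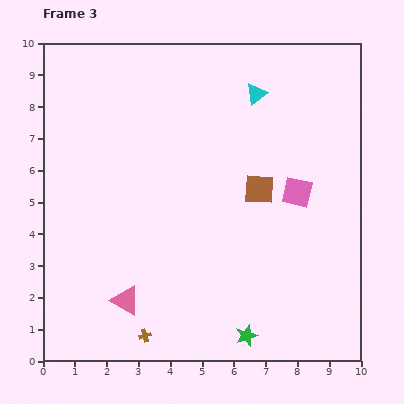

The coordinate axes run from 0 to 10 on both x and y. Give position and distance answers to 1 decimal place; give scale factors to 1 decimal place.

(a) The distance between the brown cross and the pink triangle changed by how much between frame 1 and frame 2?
-2.8

Distance in frame 1: 6.6. Distance in frame 2: 3.8.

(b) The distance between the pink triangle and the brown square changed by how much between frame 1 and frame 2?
+1.1

Distance in frame 1: 2.6. Distance in frame 2: 3.7.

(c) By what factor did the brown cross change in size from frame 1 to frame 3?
0.6×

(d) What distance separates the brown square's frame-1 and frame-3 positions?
1.4

The brown square moved from (6.8, 6.8) to (6.8, 5.4), a distance of √(0.0² + 1.4²) ≈ 1.4.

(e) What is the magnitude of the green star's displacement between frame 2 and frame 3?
1.0

The green star moved from (7.4, 0.9) to (6.4, 0.8), a distance of √(1.0² + 0.1²) ≈ 1.0.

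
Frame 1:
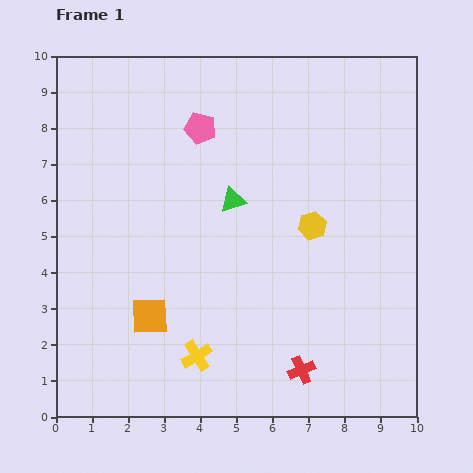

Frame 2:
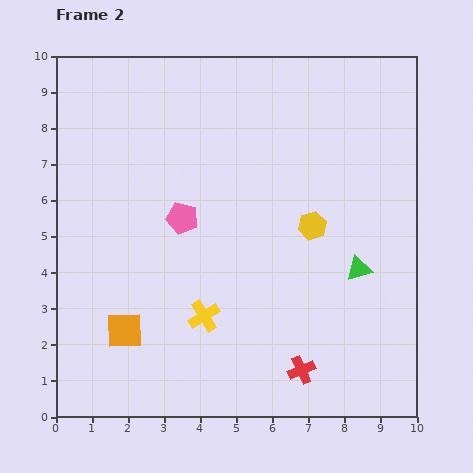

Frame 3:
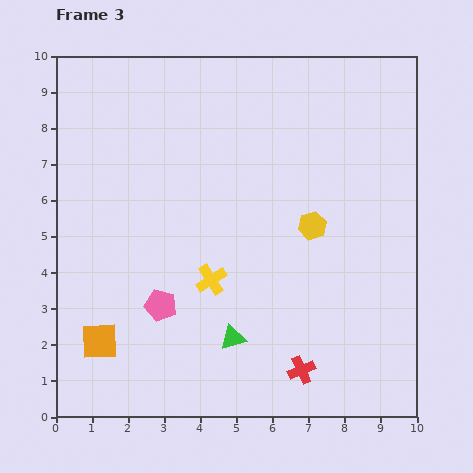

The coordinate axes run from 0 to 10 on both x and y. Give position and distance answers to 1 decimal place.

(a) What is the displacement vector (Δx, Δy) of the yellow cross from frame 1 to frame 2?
(0.2, 1.1)

The yellow cross was at (3.9, 1.7) in frame 1 and (4.1, 2.8) in frame 2.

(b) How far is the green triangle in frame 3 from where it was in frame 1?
3.8

The green triangle moved from (4.9, 6.0) to (4.9, 2.2), a distance of √(0.0² + 3.8²) ≈ 3.8.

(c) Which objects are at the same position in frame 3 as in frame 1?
the red cross, the yellow hexagon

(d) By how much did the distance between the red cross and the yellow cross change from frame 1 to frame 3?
+0.6

Distance in frame 1: 2.9. Distance in frame 3: 3.5.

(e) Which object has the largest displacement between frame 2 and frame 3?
the green triangle

(moved 4.0; next 2.5)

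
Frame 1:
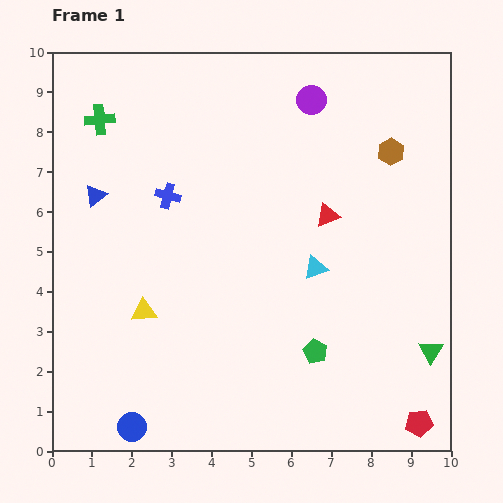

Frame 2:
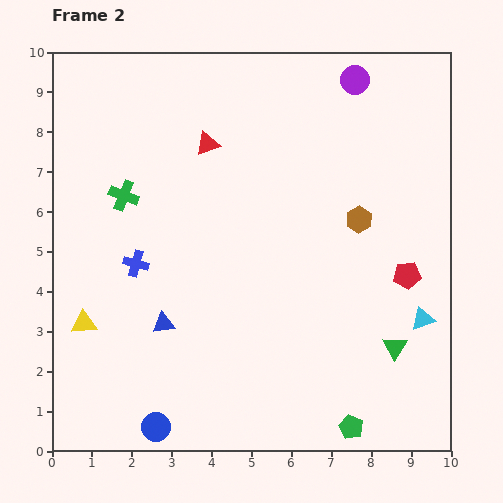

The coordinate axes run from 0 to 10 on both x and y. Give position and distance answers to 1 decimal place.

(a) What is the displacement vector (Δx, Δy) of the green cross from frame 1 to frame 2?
(0.6, -1.9)

The green cross was at (1.2, 8.3) in frame 1 and (1.8, 6.4) in frame 2.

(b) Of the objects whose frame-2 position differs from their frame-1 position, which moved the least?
the blue circle

(moved 0.6)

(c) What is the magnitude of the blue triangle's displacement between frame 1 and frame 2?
3.6

The blue triangle moved from (1.1, 6.4) to (2.8, 3.2), a distance of √(1.7² + 3.2²) ≈ 3.6.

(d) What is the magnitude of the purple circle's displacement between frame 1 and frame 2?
1.2

The purple circle moved from (6.5, 8.8) to (7.6, 9.3), a distance of √(1.1² + 0.5²) ≈ 1.2.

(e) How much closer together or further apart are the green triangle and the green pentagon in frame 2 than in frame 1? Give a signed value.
-0.6

Distance in frame 1: 2.9. Distance in frame 2: 2.3.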